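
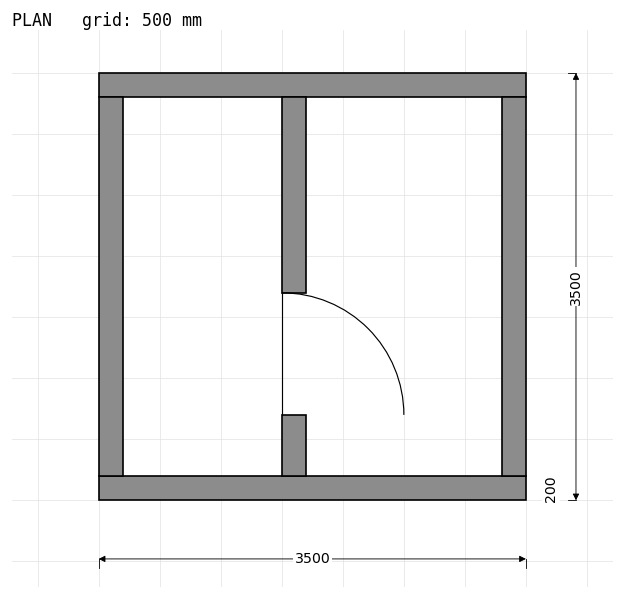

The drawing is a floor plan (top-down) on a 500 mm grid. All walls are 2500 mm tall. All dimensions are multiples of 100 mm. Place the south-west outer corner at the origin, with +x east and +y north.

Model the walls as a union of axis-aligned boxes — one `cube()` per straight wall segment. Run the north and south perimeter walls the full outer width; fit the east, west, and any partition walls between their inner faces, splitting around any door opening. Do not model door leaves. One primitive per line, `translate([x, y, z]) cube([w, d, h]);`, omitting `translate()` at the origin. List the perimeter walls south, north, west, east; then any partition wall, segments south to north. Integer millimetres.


cube([3500, 200, 2500]);
translate([0, 3300, 0]) cube([3500, 200, 2500]);
translate([0, 200, 0]) cube([200, 3100, 2500]);
translate([3300, 200, 0]) cube([200, 3100, 2500]);
translate([1500, 200, 0]) cube([200, 500, 2500]);
translate([1500, 1700, 0]) cube([200, 1600, 2500]);


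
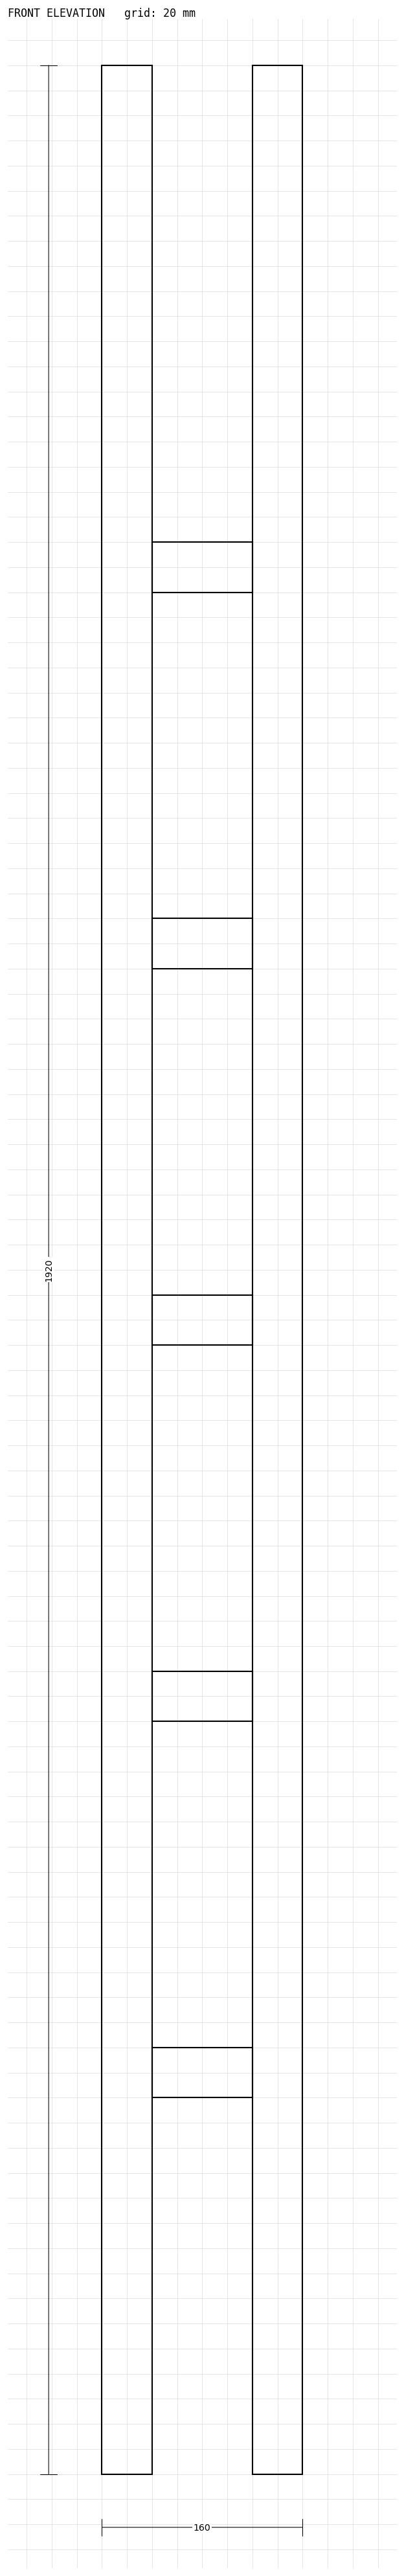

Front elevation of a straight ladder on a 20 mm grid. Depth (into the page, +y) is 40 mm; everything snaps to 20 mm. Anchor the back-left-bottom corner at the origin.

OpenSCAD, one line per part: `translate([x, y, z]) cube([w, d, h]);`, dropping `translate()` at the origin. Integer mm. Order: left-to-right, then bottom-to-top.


cube([40, 40, 1920]);
translate([40, 0, 300]) cube([80, 40, 40]);
translate([40, 0, 600]) cube([80, 40, 40]);
translate([40, 0, 900]) cube([80, 40, 40]);
translate([40, 0, 1200]) cube([80, 40, 40]);
translate([40, 0, 1500]) cube([80, 40, 40]);
translate([120, 0, 0]) cube([40, 40, 1920]);


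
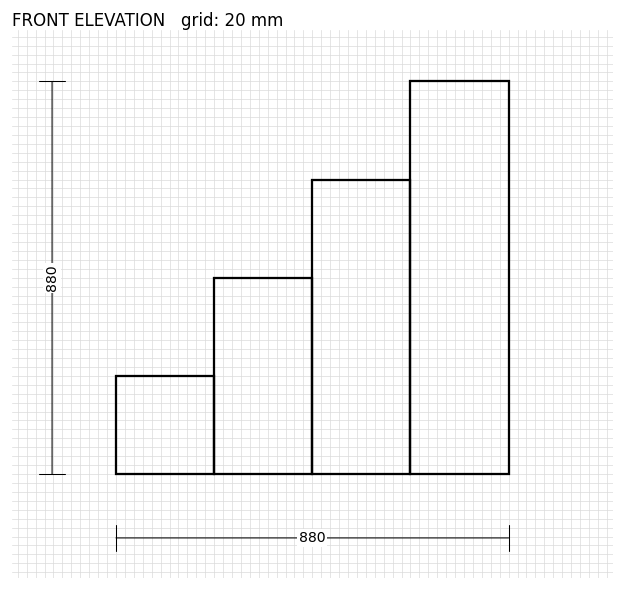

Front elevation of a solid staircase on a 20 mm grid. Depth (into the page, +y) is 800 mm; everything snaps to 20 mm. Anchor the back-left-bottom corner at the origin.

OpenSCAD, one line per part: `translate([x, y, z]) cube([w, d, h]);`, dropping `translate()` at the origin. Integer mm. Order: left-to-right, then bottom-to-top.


cube([220, 800, 220]);
translate([220, 0, 0]) cube([220, 800, 440]);
translate([440, 0, 0]) cube([220, 800, 660]);
translate([660, 0, 0]) cube([220, 800, 880]);


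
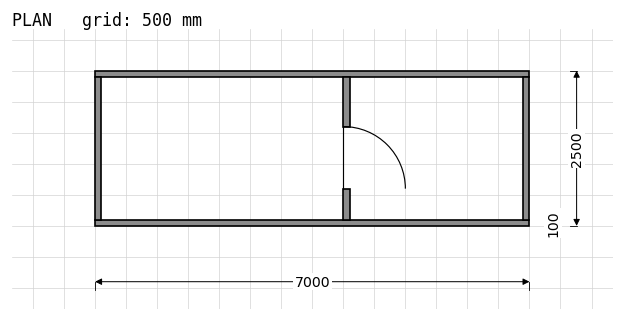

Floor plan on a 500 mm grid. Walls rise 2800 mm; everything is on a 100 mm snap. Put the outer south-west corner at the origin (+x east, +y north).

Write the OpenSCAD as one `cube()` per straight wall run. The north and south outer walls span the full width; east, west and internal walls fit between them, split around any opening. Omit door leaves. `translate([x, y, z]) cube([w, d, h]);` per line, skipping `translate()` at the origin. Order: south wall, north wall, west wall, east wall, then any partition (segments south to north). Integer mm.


cube([7000, 100, 2800]);
translate([0, 2400, 0]) cube([7000, 100, 2800]);
translate([0, 100, 0]) cube([100, 2300, 2800]);
translate([6900, 100, 0]) cube([100, 2300, 2800]);
translate([4000, 100, 0]) cube([100, 500, 2800]);
translate([4000, 1600, 0]) cube([100, 800, 2800]);


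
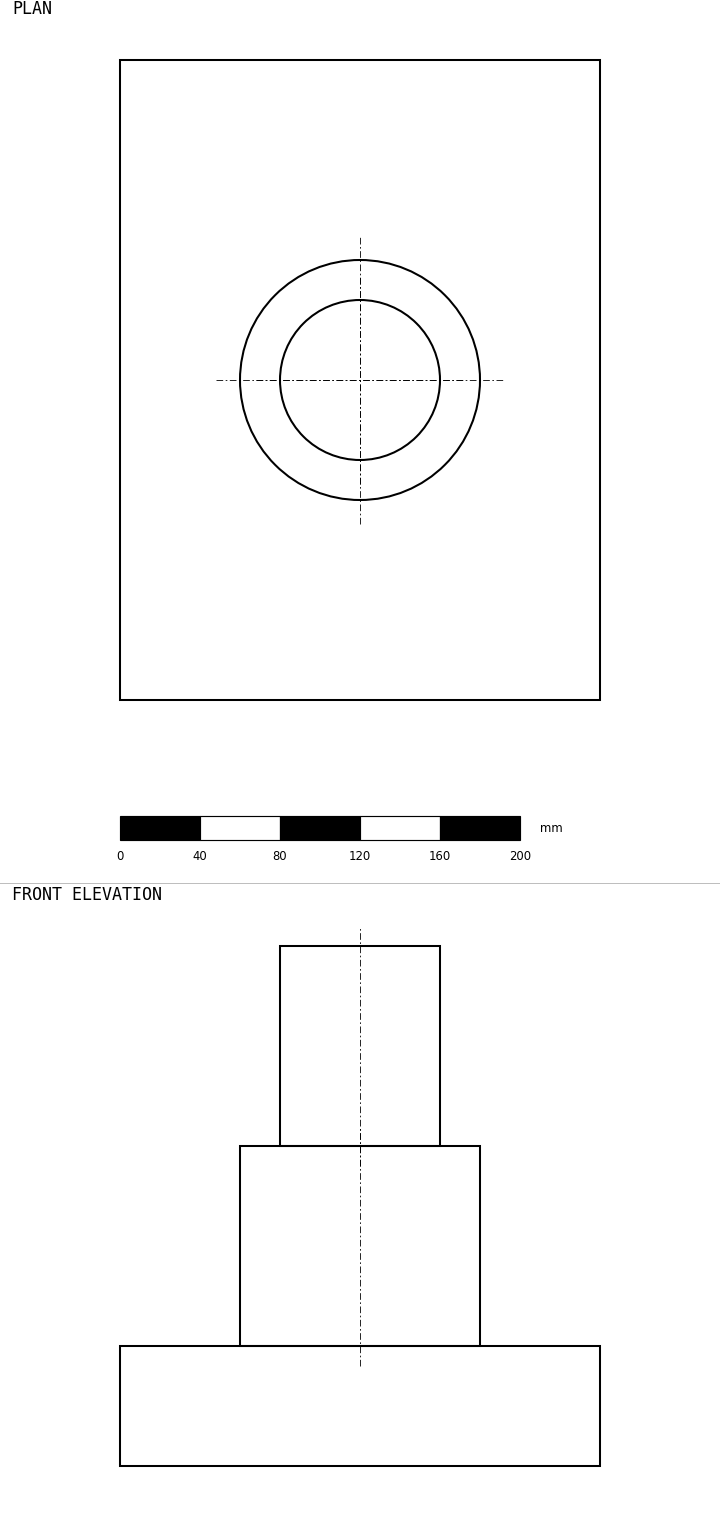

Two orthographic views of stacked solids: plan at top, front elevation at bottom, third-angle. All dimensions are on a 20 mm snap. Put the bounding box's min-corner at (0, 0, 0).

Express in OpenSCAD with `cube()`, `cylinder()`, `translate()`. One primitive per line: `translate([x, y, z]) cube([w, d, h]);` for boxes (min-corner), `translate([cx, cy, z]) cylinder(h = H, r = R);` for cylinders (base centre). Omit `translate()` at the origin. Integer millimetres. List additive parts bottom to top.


cube([240, 320, 60]);
translate([120, 160, 60]) cylinder(h = 100, r = 60);
translate([120, 160, 160]) cylinder(h = 100, r = 40);


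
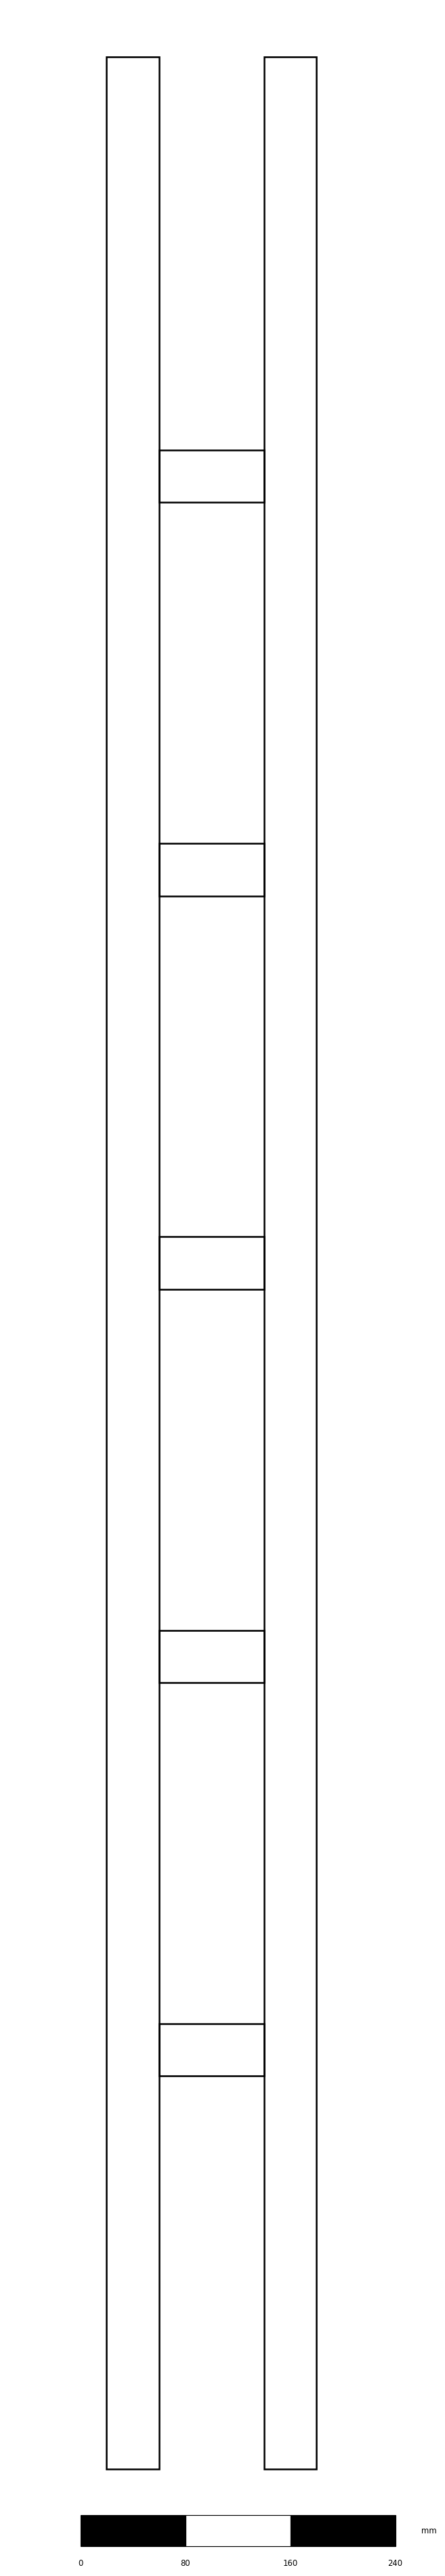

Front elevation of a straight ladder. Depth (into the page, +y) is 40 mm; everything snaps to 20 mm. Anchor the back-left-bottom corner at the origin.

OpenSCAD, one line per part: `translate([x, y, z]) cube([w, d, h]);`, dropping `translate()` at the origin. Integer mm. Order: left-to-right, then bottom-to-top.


cube([40, 40, 1840]);
translate([40, 0, 300]) cube([80, 40, 40]);
translate([40, 0, 600]) cube([80, 40, 40]);
translate([40, 0, 900]) cube([80, 40, 40]);
translate([40, 0, 1200]) cube([80, 40, 40]);
translate([40, 0, 1500]) cube([80, 40, 40]);
translate([120, 0, 0]) cube([40, 40, 1840]);


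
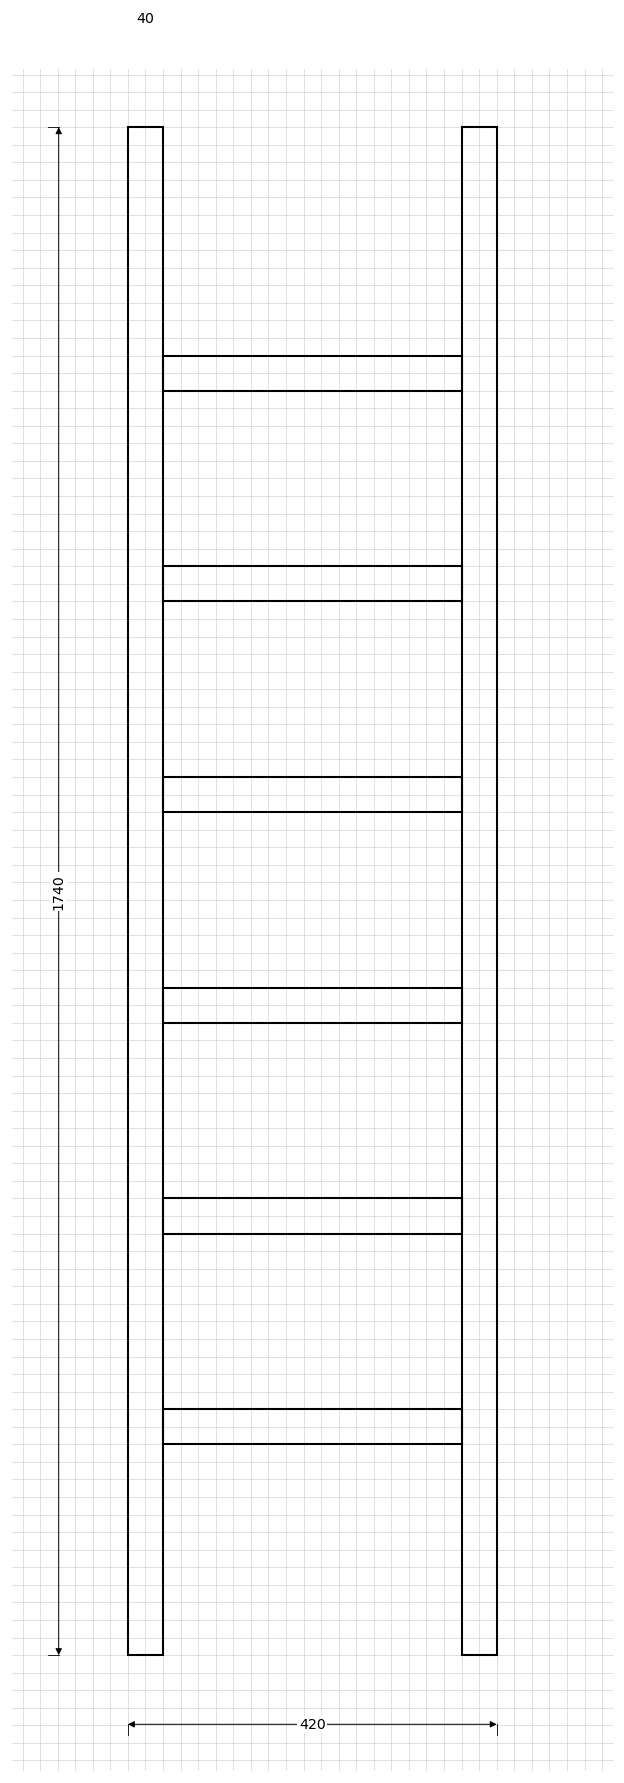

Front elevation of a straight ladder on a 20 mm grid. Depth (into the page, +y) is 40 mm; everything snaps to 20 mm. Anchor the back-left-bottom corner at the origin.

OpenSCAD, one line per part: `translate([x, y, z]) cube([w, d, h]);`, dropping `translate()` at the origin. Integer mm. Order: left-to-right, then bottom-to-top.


cube([40, 40, 1740]);
translate([40, 0, 240]) cube([340, 40, 40]);
translate([40, 0, 480]) cube([340, 40, 40]);
translate([40, 0, 720]) cube([340, 40, 40]);
translate([40, 0, 960]) cube([340, 40, 40]);
translate([40, 0, 1200]) cube([340, 40, 40]);
translate([40, 0, 1440]) cube([340, 40, 40]);
translate([380, 0, 0]) cube([40, 40, 1740]);


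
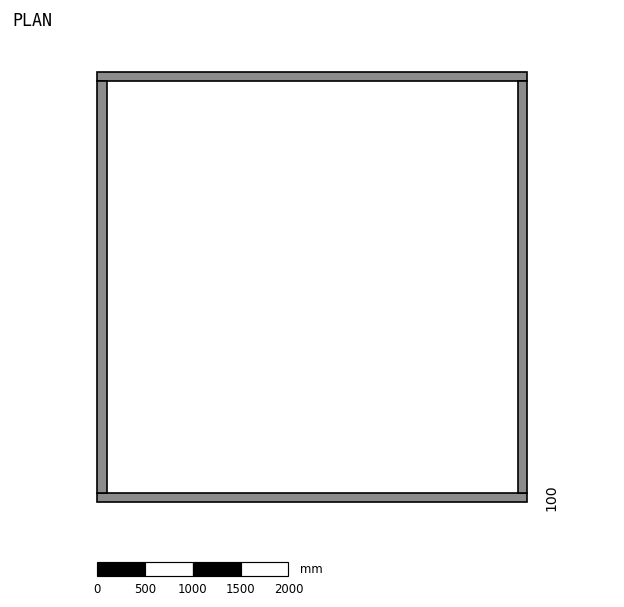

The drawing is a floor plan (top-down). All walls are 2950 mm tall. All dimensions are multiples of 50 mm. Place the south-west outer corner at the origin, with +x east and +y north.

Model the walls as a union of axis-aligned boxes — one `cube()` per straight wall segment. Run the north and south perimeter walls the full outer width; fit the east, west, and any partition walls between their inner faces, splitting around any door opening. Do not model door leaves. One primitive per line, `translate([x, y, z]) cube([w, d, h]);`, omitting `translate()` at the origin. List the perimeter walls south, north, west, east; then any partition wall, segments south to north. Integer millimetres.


cube([4500, 100, 2950]);
translate([0, 4400, 0]) cube([4500, 100, 2950]);
translate([0, 100, 0]) cube([100, 4300, 2950]);
translate([4400, 100, 0]) cube([100, 4300, 2950]);


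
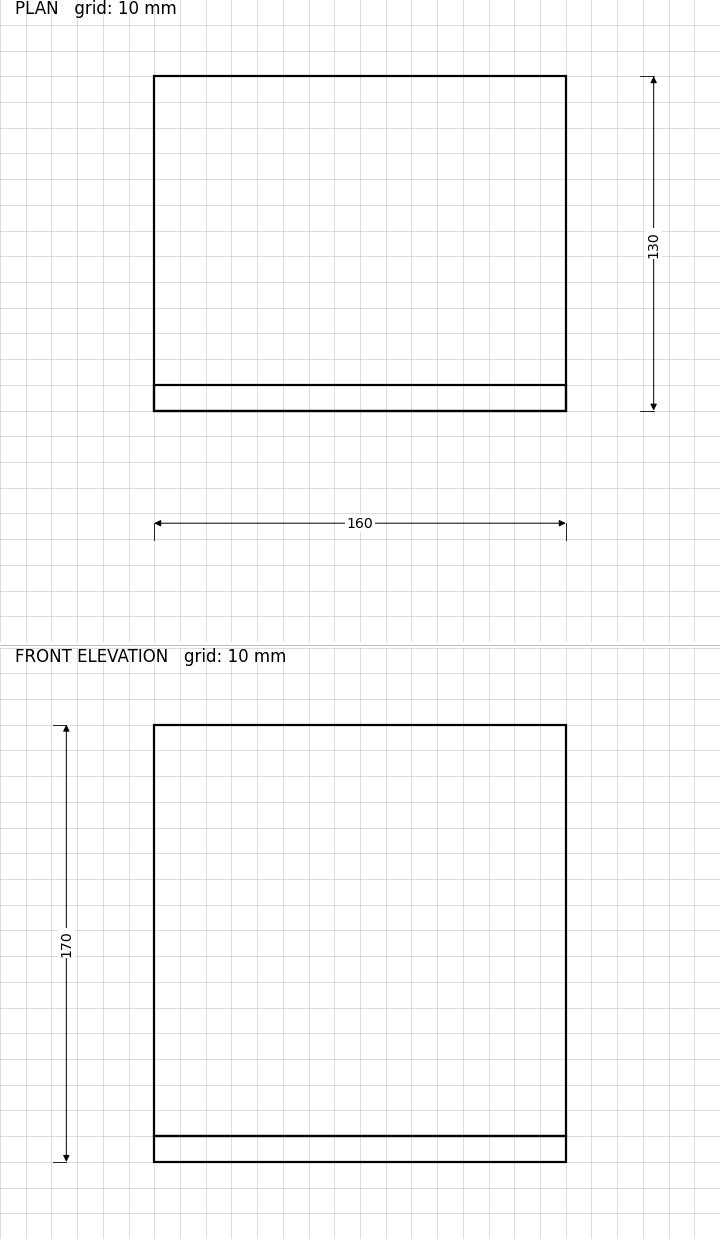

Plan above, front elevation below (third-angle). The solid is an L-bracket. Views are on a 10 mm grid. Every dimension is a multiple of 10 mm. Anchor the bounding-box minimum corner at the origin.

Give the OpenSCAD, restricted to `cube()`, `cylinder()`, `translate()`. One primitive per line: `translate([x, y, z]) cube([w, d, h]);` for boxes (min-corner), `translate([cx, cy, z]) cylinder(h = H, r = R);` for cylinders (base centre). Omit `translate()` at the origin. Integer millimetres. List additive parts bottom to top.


cube([160, 130, 10]);
translate([0, 0, 10]) cube([160, 10, 160]);


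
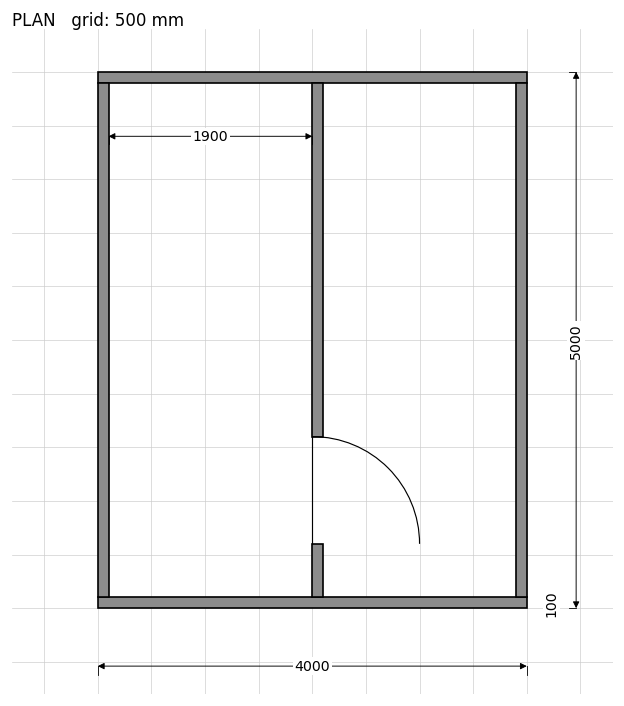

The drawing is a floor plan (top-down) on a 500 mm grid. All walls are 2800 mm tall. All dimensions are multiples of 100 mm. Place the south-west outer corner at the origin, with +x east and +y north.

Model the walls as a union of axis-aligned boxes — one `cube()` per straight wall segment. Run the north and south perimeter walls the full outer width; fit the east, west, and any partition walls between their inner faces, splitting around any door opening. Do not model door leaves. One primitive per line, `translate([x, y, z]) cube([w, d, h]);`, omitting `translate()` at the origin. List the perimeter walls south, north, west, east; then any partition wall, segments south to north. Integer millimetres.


cube([4000, 100, 2800]);
translate([0, 4900, 0]) cube([4000, 100, 2800]);
translate([0, 100, 0]) cube([100, 4800, 2800]);
translate([3900, 100, 0]) cube([100, 4800, 2800]);
translate([2000, 100, 0]) cube([100, 500, 2800]);
translate([2000, 1600, 0]) cube([100, 3300, 2800]);


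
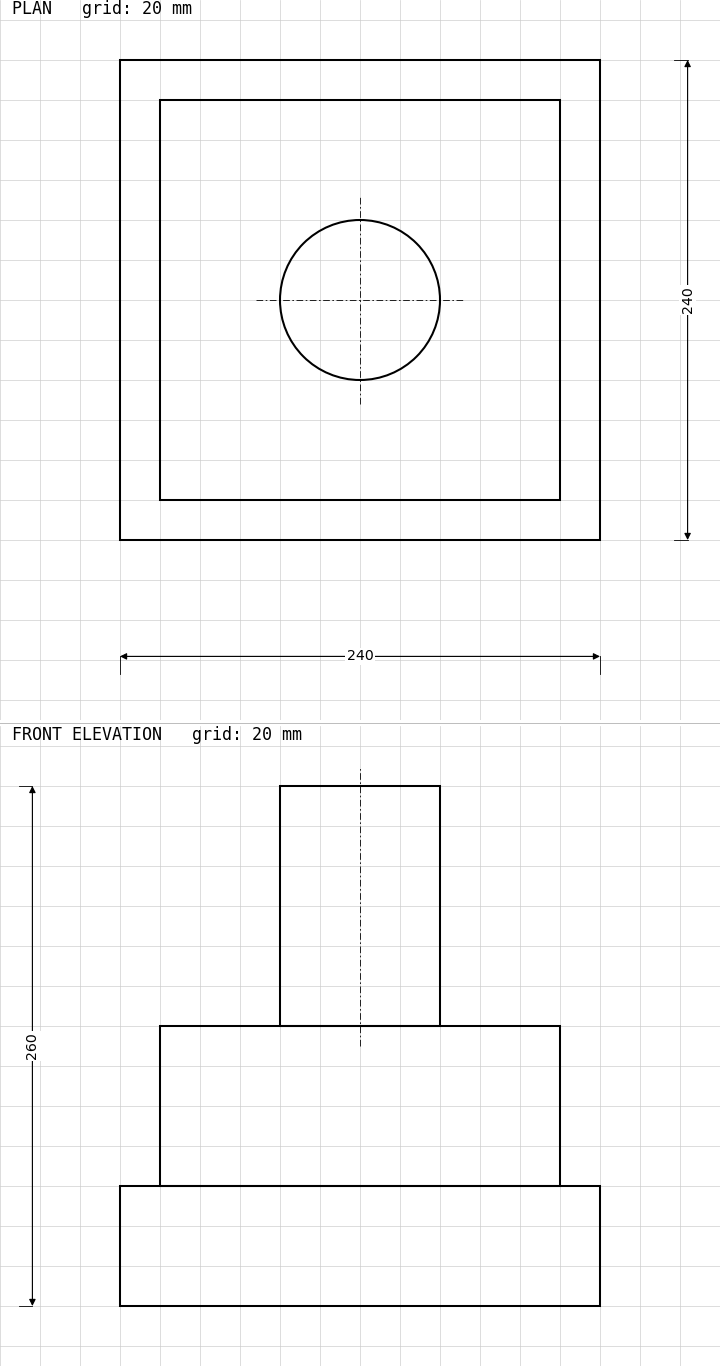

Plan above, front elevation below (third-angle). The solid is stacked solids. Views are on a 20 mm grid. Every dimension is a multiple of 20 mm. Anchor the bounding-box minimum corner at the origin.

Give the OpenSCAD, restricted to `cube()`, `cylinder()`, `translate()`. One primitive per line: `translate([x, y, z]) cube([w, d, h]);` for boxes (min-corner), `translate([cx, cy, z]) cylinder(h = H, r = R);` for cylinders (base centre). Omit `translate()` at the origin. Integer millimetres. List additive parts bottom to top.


cube([240, 240, 60]);
translate([20, 20, 60]) cube([200, 200, 80]);
translate([120, 120, 140]) cylinder(h = 120, r = 40);


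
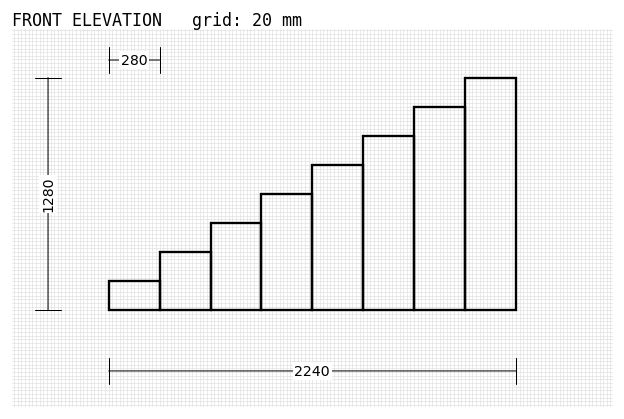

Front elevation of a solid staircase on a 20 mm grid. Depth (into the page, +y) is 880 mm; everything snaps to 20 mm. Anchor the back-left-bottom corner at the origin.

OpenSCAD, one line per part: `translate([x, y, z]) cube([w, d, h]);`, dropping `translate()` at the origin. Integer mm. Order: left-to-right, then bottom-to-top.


cube([280, 880, 160]);
translate([280, 0, 0]) cube([280, 880, 320]);
translate([560, 0, 0]) cube([280, 880, 480]);
translate([840, 0, 0]) cube([280, 880, 640]);
translate([1120, 0, 0]) cube([280, 880, 800]);
translate([1400, 0, 0]) cube([280, 880, 960]);
translate([1680, 0, 0]) cube([280, 880, 1120]);
translate([1960, 0, 0]) cube([280, 880, 1280]);


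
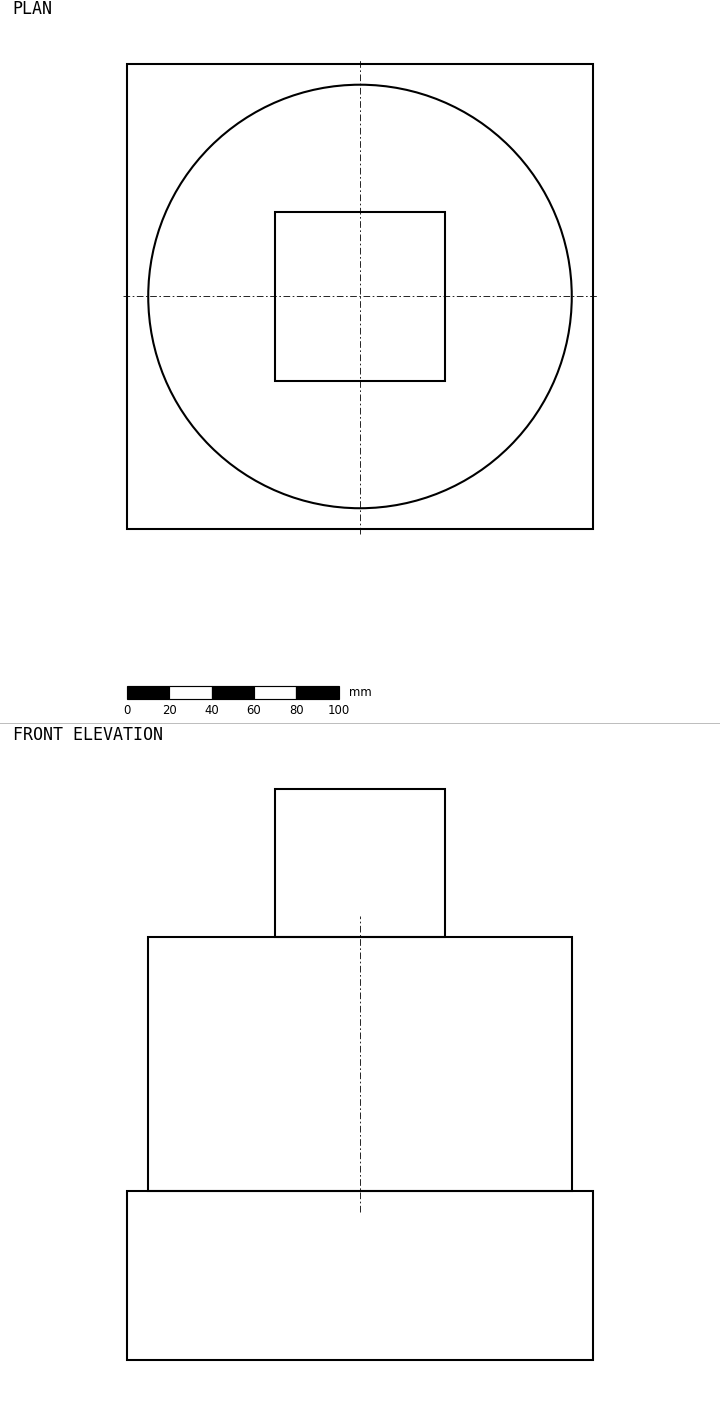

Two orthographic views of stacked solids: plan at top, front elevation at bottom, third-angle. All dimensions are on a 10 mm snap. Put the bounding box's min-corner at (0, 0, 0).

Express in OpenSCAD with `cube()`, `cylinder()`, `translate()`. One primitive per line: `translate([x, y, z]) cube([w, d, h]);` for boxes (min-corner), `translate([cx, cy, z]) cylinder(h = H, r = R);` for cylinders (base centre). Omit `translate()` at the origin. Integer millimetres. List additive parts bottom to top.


cube([220, 220, 80]);
translate([110, 110, 80]) cylinder(h = 120, r = 100);
translate([70, 70, 200]) cube([80, 80, 70]);


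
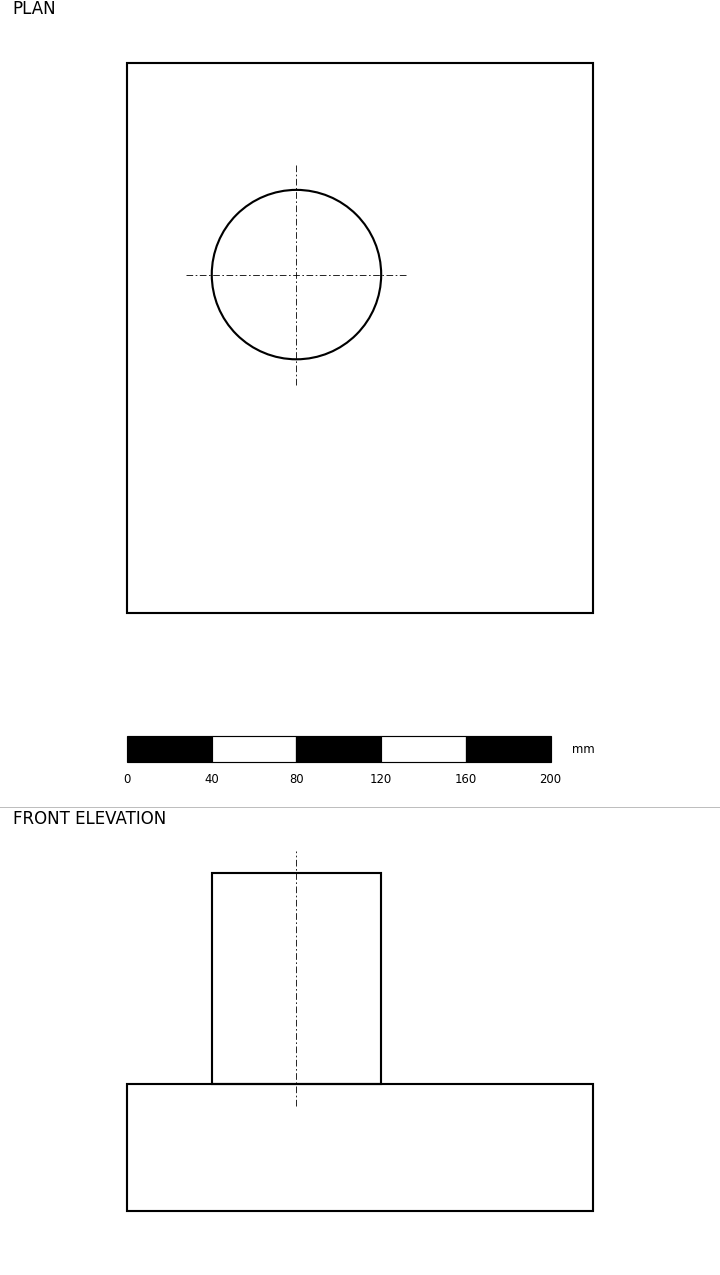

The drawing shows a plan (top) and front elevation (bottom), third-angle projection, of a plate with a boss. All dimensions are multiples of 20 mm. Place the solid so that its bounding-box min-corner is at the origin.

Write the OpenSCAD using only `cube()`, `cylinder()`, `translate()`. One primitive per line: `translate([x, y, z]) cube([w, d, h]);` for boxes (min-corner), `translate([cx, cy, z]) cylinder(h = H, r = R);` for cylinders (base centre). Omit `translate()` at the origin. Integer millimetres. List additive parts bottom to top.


cube([220, 260, 60]);
translate([80, 160, 60]) cylinder(h = 100, r = 40);


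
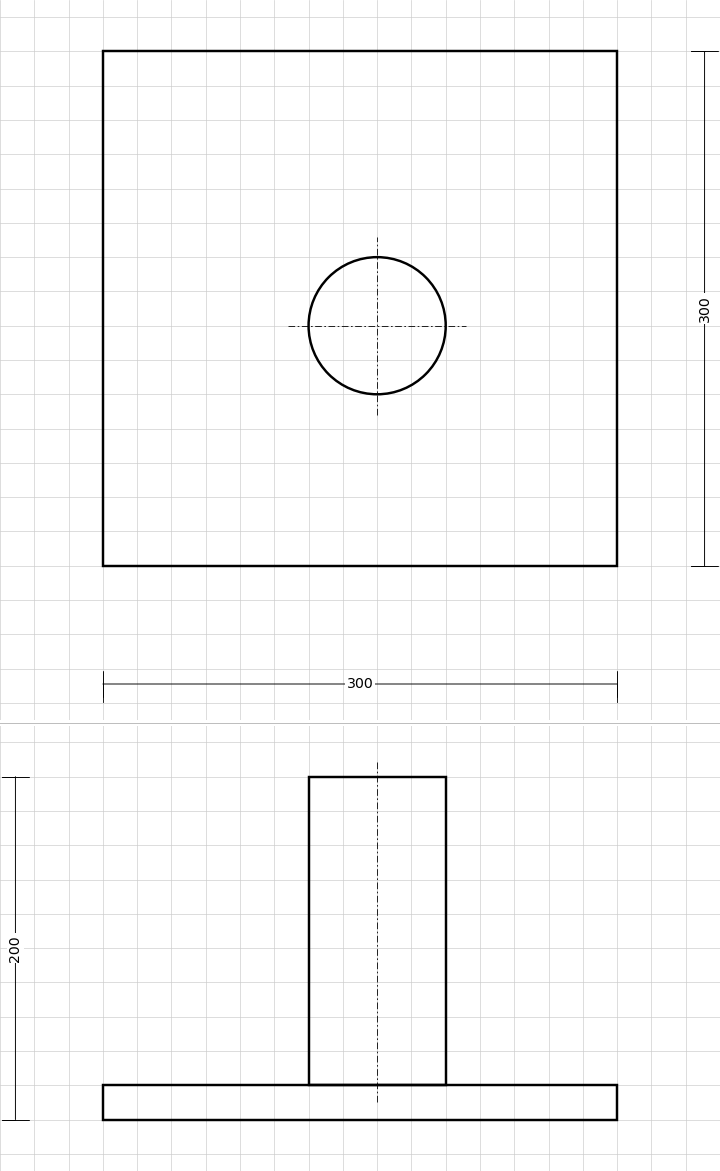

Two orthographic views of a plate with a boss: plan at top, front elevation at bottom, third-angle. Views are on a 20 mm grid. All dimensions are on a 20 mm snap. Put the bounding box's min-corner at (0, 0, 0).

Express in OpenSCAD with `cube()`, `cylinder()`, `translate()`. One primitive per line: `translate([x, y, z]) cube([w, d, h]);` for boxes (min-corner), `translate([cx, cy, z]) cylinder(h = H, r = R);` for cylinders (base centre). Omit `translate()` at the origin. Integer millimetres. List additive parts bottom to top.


cube([300, 300, 20]);
translate([160, 140, 20]) cylinder(h = 180, r = 40);


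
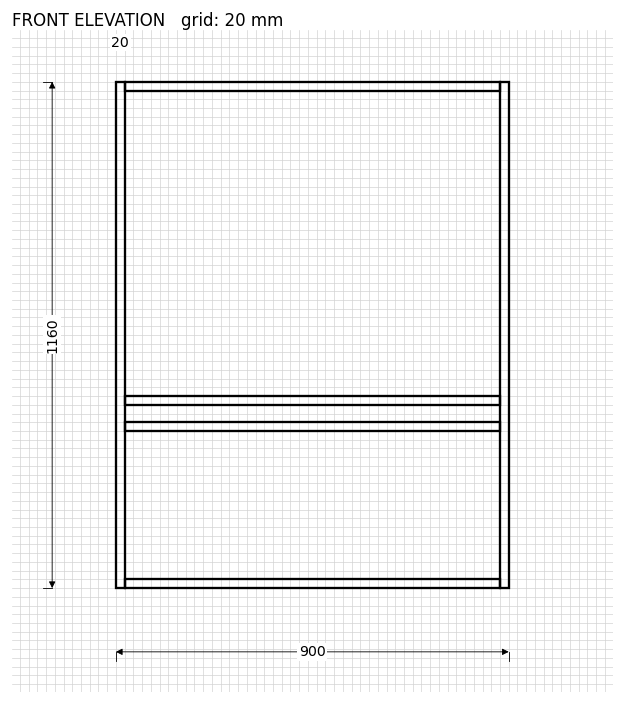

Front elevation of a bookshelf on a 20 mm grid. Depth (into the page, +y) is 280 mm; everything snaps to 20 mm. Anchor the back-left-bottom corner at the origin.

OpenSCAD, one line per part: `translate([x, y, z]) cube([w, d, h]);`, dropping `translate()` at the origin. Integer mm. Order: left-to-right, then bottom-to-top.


cube([20, 280, 1160]);
translate([20, 0, 0]) cube([860, 280, 20]);
translate([20, 0, 360]) cube([860, 280, 20]);
translate([20, 0, 420]) cube([860, 280, 20]);
translate([20, 0, 1140]) cube([860, 280, 20]);
translate([880, 0, 0]) cube([20, 280, 1160]);


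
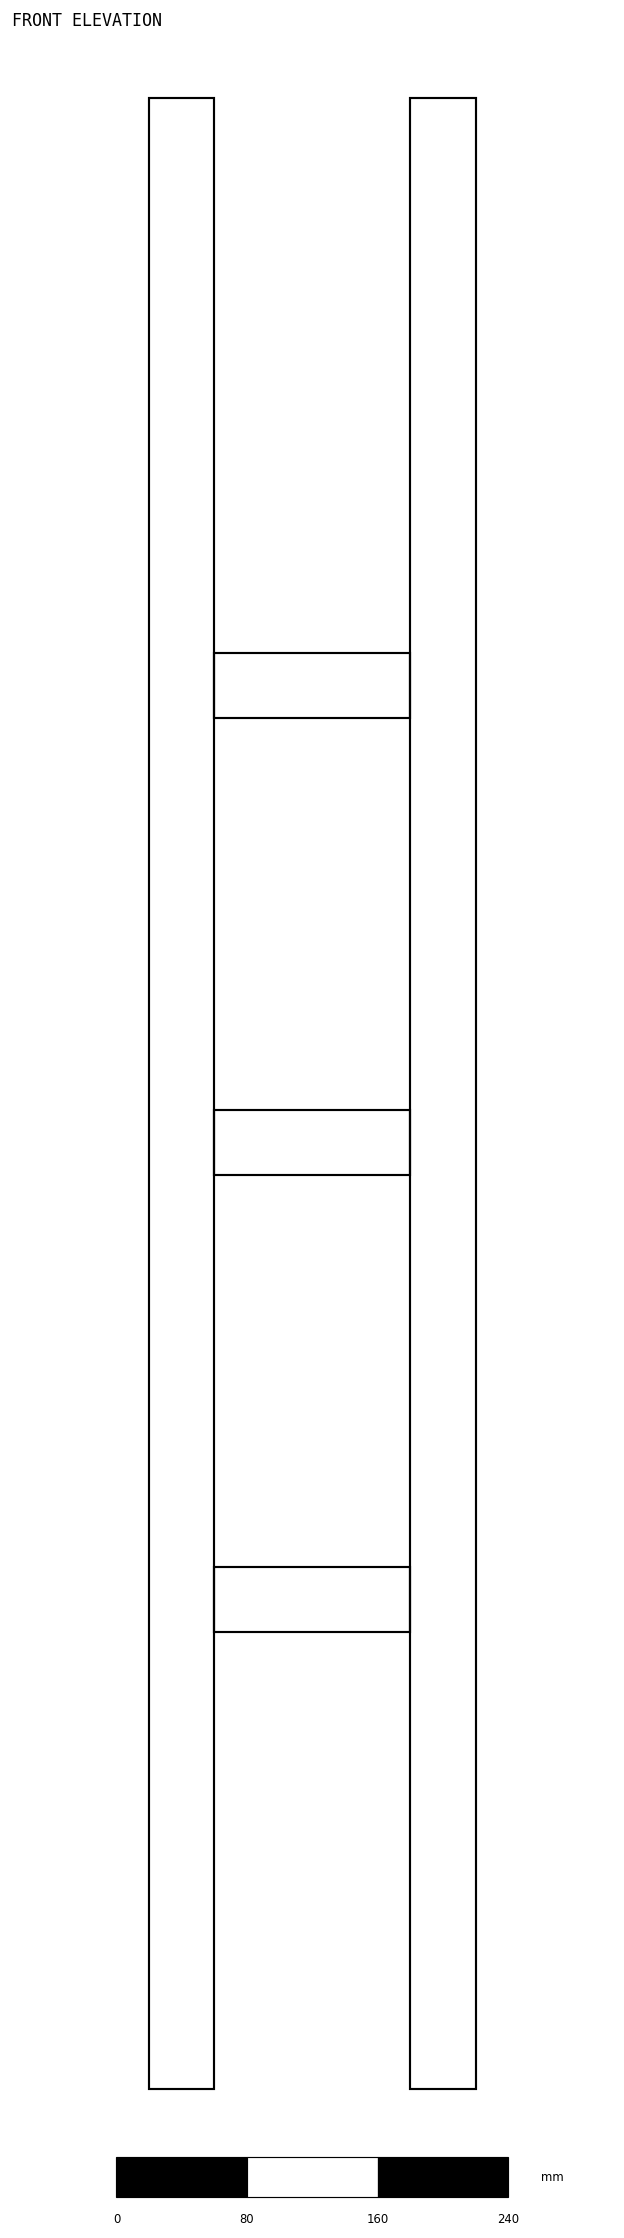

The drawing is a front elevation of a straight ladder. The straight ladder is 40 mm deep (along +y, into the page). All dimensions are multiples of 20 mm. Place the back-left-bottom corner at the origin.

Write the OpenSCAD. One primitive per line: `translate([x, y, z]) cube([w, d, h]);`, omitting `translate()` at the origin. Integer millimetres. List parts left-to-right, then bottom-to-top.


cube([40, 40, 1220]);
translate([40, 0, 280]) cube([120, 40, 40]);
translate([40, 0, 560]) cube([120, 40, 40]);
translate([40, 0, 840]) cube([120, 40, 40]);
translate([160, 0, 0]) cube([40, 40, 1220]);


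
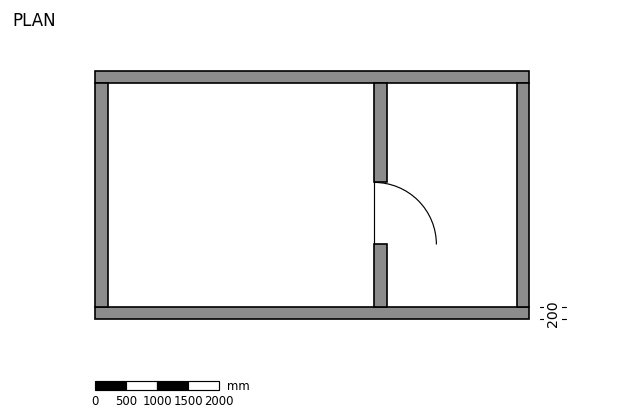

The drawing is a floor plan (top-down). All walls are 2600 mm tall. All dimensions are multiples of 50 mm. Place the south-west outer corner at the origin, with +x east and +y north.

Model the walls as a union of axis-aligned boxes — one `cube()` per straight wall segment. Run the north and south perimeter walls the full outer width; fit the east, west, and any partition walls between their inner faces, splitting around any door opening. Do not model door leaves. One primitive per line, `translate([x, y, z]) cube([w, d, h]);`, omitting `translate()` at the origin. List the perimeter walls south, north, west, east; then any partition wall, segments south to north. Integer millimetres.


cube([7000, 200, 2600]);
translate([0, 3800, 0]) cube([7000, 200, 2600]);
translate([0, 200, 0]) cube([200, 3600, 2600]);
translate([6800, 200, 0]) cube([200, 3600, 2600]);
translate([4500, 200, 0]) cube([200, 1000, 2600]);
translate([4500, 2200, 0]) cube([200, 1600, 2600]);


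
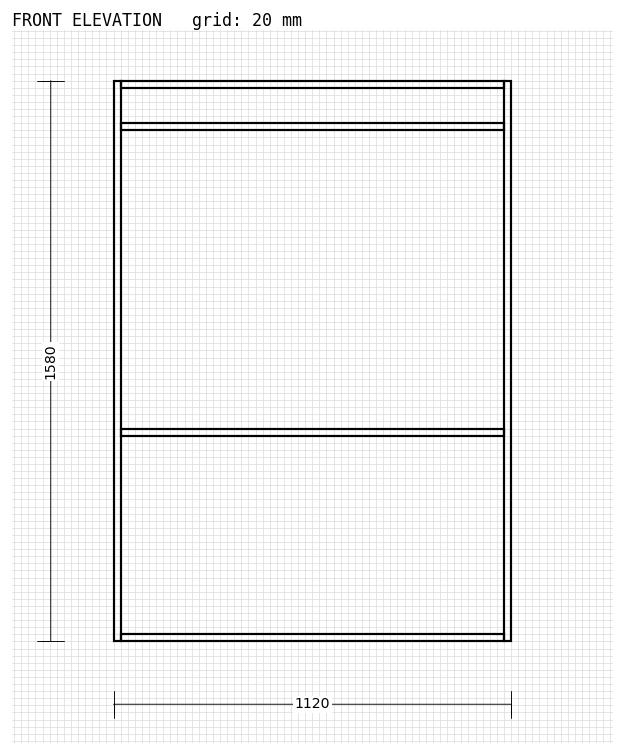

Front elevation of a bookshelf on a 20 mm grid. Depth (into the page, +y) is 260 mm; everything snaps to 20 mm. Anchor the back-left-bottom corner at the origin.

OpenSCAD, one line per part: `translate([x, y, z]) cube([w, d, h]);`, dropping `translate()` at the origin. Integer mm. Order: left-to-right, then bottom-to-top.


cube([20, 260, 1580]);
translate([20, 0, 0]) cube([1080, 260, 20]);
translate([20, 0, 580]) cube([1080, 260, 20]);
translate([20, 0, 1440]) cube([1080, 260, 20]);
translate([20, 0, 1560]) cube([1080, 260, 20]);
translate([1100, 0, 0]) cube([20, 260, 1580]);


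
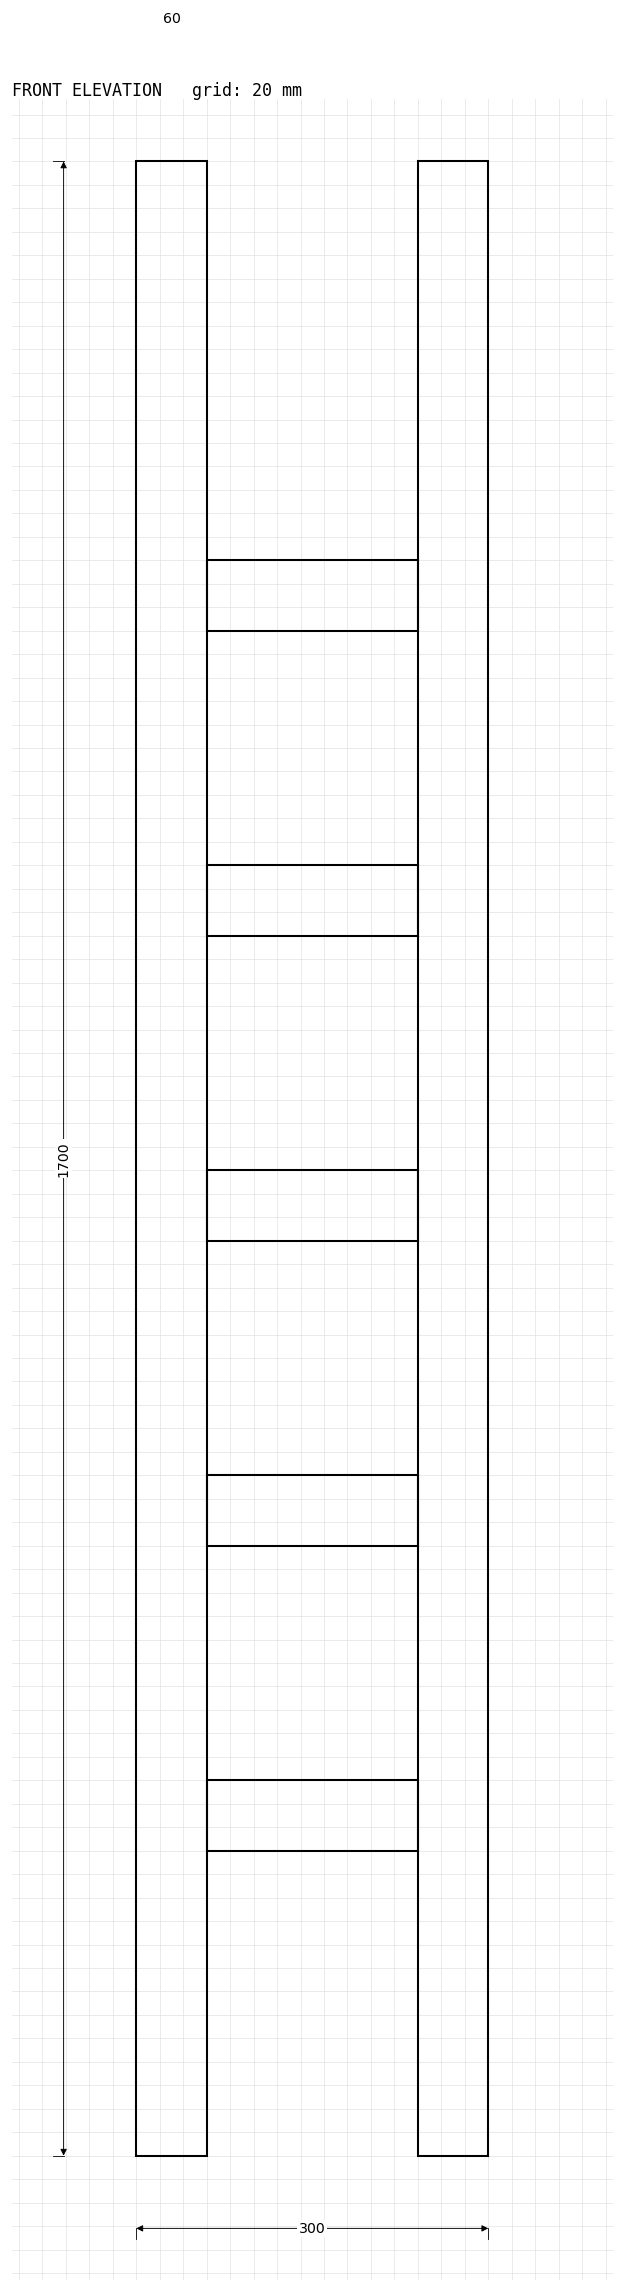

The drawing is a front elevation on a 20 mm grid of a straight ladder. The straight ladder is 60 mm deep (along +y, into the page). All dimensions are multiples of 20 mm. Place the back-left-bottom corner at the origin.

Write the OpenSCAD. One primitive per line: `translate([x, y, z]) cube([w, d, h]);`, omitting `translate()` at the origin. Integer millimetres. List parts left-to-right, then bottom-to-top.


cube([60, 60, 1700]);
translate([60, 0, 260]) cube([180, 60, 60]);
translate([60, 0, 520]) cube([180, 60, 60]);
translate([60, 0, 780]) cube([180, 60, 60]);
translate([60, 0, 1040]) cube([180, 60, 60]);
translate([60, 0, 1300]) cube([180, 60, 60]);
translate([240, 0, 0]) cube([60, 60, 1700]);


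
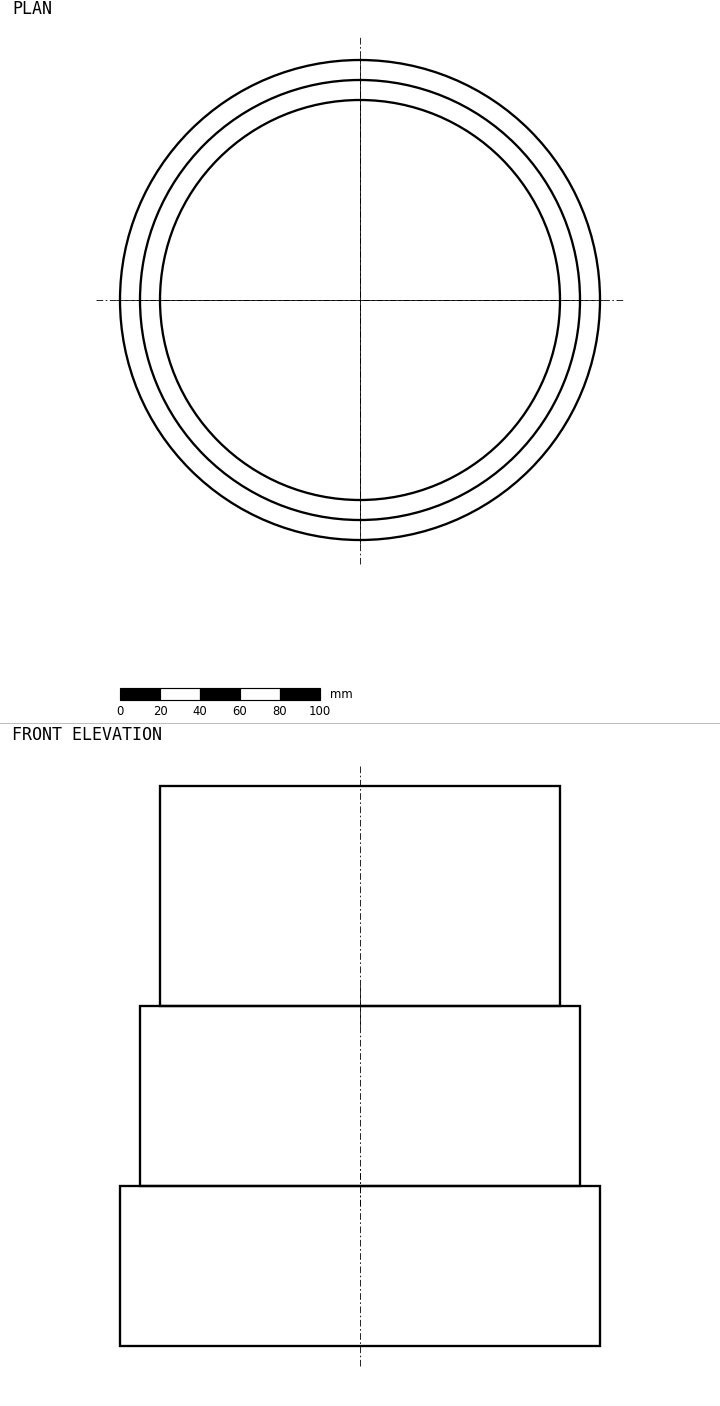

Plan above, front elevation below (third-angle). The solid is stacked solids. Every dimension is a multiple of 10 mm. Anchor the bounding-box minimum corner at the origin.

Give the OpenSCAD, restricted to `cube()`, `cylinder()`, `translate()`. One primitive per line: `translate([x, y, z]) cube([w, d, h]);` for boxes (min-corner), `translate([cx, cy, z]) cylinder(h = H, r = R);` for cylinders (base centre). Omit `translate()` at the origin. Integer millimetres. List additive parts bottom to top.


translate([120, 120, 0]) cylinder(h = 80, r = 120);
translate([120, 120, 80]) cylinder(h = 90, r = 110);
translate([120, 120, 170]) cylinder(h = 110, r = 100);


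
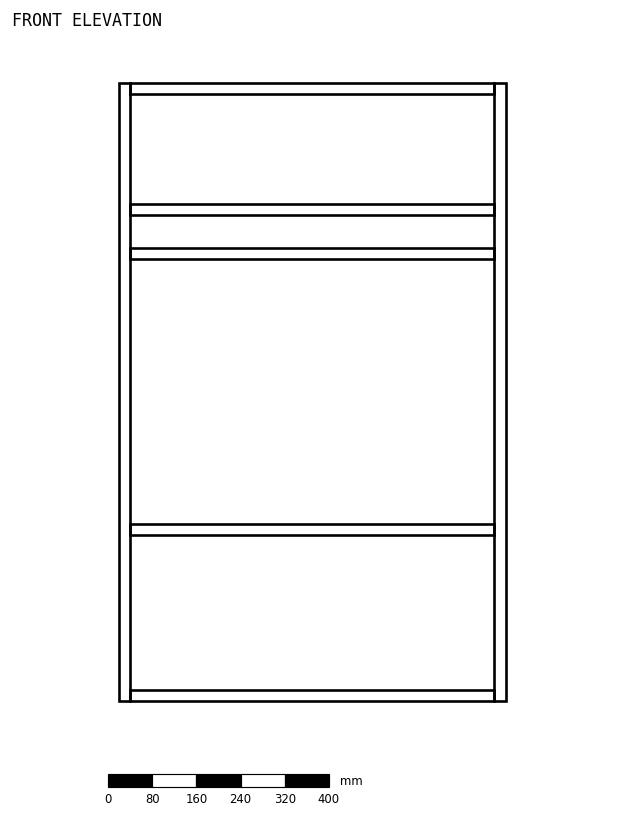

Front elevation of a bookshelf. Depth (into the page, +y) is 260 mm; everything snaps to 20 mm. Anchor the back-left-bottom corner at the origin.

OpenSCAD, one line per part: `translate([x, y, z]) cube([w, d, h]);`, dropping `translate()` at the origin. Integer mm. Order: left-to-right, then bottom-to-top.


cube([20, 260, 1120]);
translate([20, 0, 0]) cube([660, 260, 20]);
translate([20, 0, 300]) cube([660, 260, 20]);
translate([20, 0, 800]) cube([660, 260, 20]);
translate([20, 0, 880]) cube([660, 260, 20]);
translate([20, 0, 1100]) cube([660, 260, 20]);
translate([680, 0, 0]) cube([20, 260, 1120]);


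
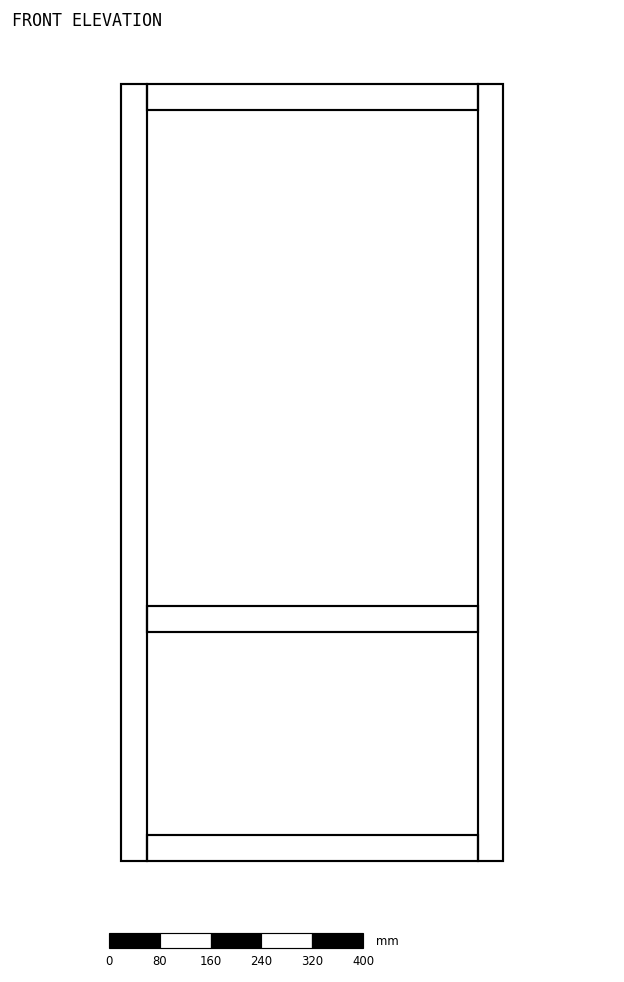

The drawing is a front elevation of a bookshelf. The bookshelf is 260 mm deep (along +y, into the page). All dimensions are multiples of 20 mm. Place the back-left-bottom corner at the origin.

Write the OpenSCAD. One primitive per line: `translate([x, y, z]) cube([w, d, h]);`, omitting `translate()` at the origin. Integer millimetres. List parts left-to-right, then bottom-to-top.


cube([40, 260, 1220]);
translate([40, 0, 0]) cube([520, 260, 40]);
translate([40, 0, 360]) cube([520, 260, 40]);
translate([40, 0, 1180]) cube([520, 260, 40]);
translate([560, 0, 0]) cube([40, 260, 1220]);


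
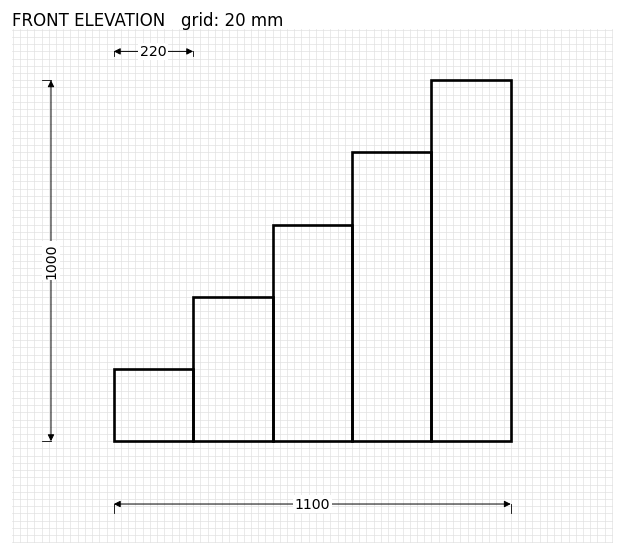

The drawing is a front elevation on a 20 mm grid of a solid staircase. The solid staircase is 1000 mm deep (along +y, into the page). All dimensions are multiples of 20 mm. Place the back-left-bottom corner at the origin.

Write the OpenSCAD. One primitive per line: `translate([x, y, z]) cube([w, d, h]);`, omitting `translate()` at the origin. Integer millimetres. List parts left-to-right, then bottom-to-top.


cube([220, 1000, 200]);
translate([220, 0, 0]) cube([220, 1000, 400]);
translate([440, 0, 0]) cube([220, 1000, 600]);
translate([660, 0, 0]) cube([220, 1000, 800]);
translate([880, 0, 0]) cube([220, 1000, 1000]);


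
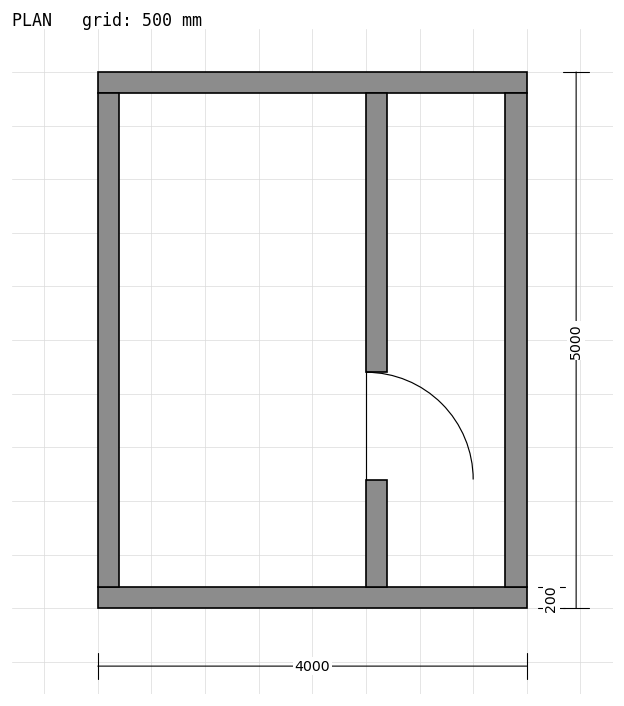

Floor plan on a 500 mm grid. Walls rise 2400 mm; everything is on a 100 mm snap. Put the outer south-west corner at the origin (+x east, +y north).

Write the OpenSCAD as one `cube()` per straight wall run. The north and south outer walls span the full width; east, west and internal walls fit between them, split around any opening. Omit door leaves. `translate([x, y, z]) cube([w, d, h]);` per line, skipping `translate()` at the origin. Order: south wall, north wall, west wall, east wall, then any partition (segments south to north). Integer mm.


cube([4000, 200, 2400]);
translate([0, 4800, 0]) cube([4000, 200, 2400]);
translate([0, 200, 0]) cube([200, 4600, 2400]);
translate([3800, 200, 0]) cube([200, 4600, 2400]);
translate([2500, 200, 0]) cube([200, 1000, 2400]);
translate([2500, 2200, 0]) cube([200, 2600, 2400]);


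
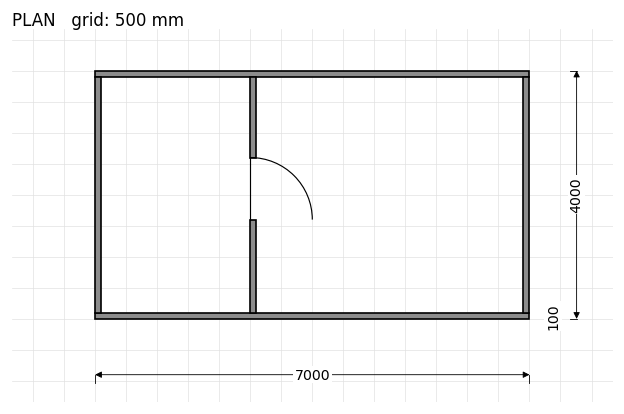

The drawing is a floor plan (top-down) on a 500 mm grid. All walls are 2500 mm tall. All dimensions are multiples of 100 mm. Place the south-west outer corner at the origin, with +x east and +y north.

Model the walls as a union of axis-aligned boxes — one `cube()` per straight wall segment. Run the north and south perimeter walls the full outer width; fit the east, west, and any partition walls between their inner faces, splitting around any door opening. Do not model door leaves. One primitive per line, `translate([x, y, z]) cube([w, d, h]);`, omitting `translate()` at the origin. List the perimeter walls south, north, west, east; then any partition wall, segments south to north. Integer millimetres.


cube([7000, 100, 2500]);
translate([0, 3900, 0]) cube([7000, 100, 2500]);
translate([0, 100, 0]) cube([100, 3800, 2500]);
translate([6900, 100, 0]) cube([100, 3800, 2500]);
translate([2500, 100, 0]) cube([100, 1500, 2500]);
translate([2500, 2600, 0]) cube([100, 1300, 2500]);


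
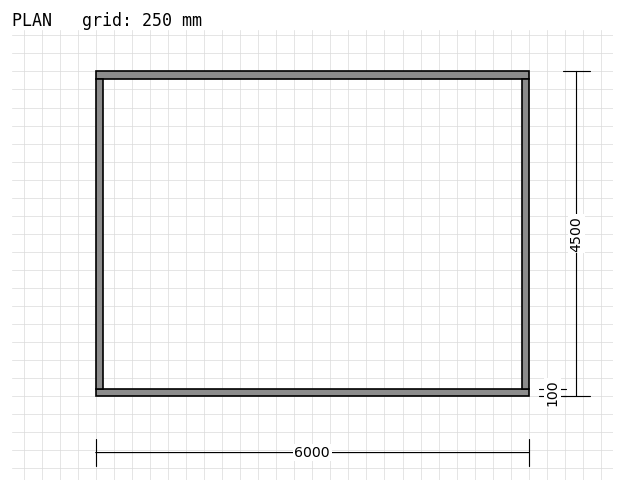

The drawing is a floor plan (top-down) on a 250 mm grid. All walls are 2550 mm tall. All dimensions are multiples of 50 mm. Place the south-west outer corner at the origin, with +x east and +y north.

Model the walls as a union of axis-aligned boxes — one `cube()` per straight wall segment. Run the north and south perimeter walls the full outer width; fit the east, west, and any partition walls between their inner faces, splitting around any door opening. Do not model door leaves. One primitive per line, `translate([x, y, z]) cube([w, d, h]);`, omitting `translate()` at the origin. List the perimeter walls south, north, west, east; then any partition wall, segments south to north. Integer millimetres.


cube([6000, 100, 2550]);
translate([0, 4400, 0]) cube([6000, 100, 2550]);
translate([0, 100, 0]) cube([100, 4300, 2550]);
translate([5900, 100, 0]) cube([100, 4300, 2550]);


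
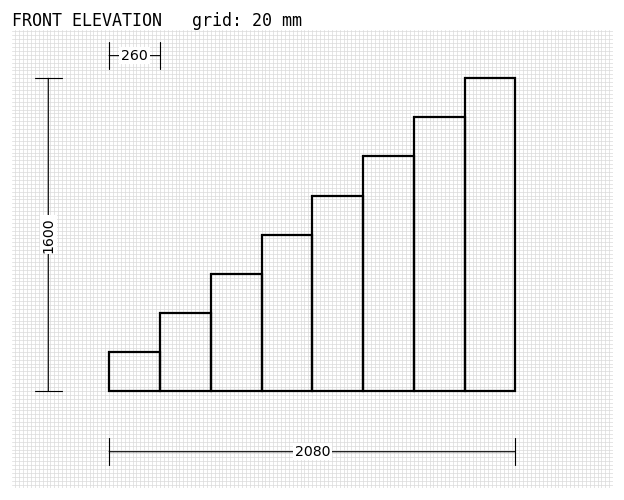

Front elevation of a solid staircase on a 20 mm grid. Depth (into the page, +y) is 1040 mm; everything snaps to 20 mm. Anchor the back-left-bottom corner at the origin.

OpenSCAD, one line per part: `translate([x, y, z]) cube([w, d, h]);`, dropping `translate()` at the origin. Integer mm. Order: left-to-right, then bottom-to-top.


cube([260, 1040, 200]);
translate([260, 0, 0]) cube([260, 1040, 400]);
translate([520, 0, 0]) cube([260, 1040, 600]);
translate([780, 0, 0]) cube([260, 1040, 800]);
translate([1040, 0, 0]) cube([260, 1040, 1000]);
translate([1300, 0, 0]) cube([260, 1040, 1200]);
translate([1560, 0, 0]) cube([260, 1040, 1400]);
translate([1820, 0, 0]) cube([260, 1040, 1600]);


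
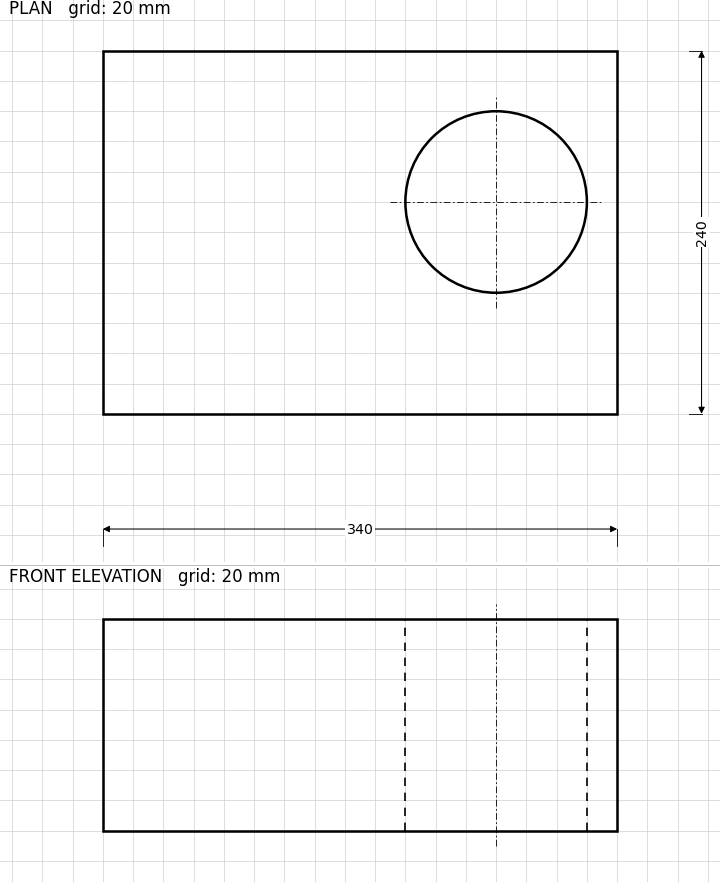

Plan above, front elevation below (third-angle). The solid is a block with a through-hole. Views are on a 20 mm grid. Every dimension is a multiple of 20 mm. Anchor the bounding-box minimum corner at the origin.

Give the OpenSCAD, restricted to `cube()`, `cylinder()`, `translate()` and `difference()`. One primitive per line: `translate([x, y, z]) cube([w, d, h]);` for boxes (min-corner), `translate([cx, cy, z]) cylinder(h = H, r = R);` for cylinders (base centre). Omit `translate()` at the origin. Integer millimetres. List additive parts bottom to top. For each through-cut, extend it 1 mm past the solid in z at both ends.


difference() {
  cube([340, 240, 140]);
  translate([260, 140, -1]) cylinder(h = 142, r = 60);
}


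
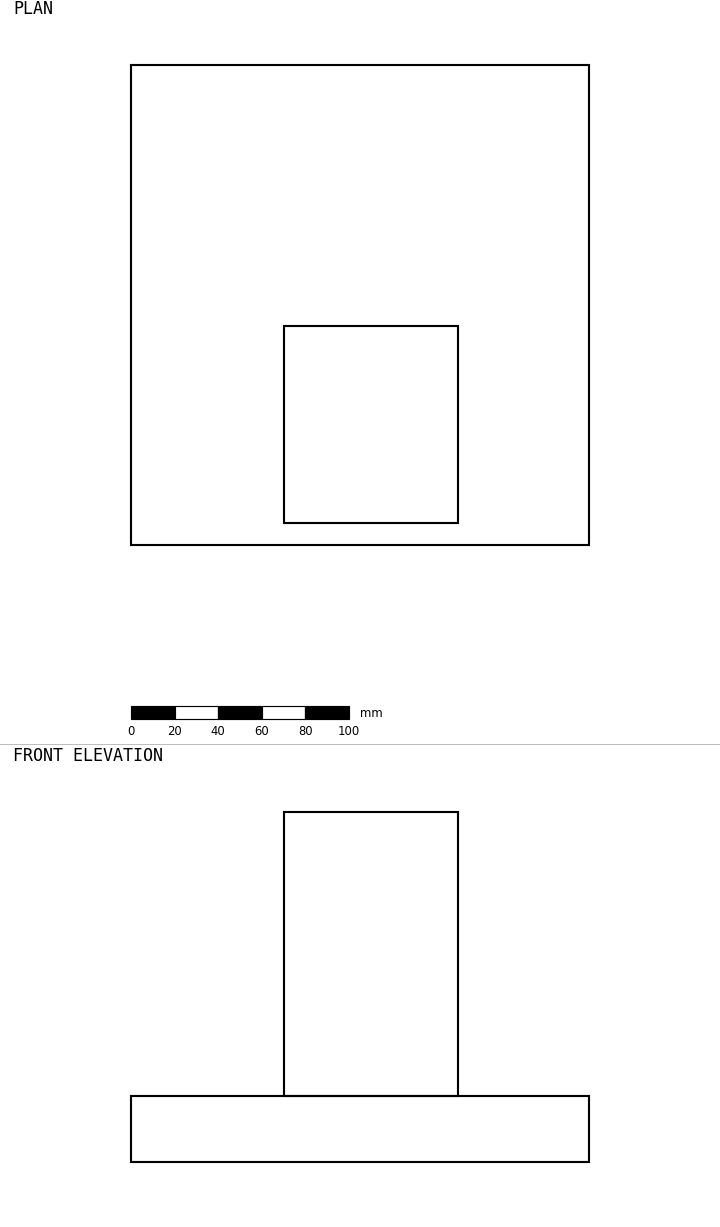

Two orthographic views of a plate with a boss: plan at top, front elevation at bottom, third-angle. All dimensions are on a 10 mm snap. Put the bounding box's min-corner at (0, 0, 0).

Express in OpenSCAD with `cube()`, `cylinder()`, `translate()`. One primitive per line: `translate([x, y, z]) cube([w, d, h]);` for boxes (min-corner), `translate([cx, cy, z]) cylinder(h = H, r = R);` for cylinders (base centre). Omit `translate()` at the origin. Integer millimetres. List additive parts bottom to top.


cube([210, 220, 30]);
translate([70, 10, 30]) cube([80, 90, 130]);


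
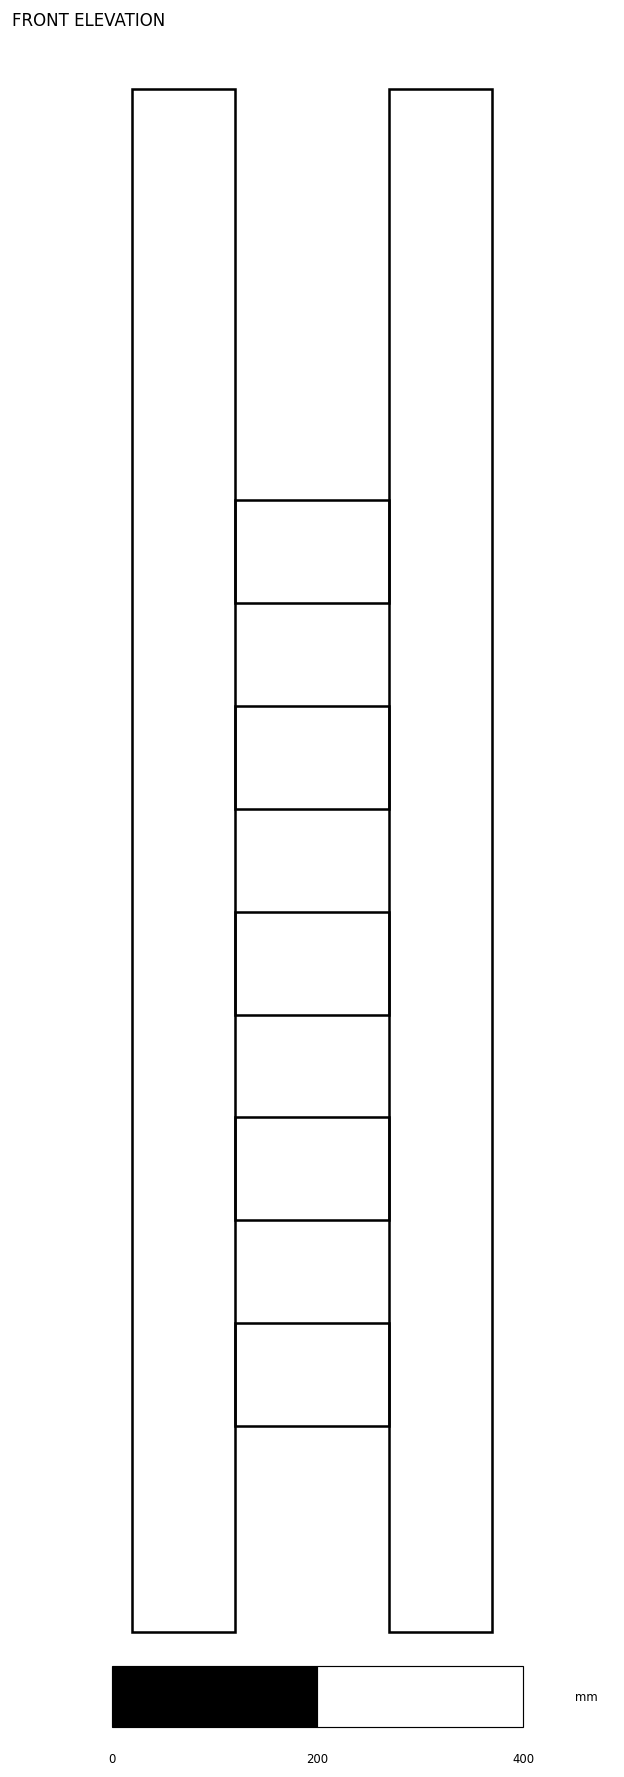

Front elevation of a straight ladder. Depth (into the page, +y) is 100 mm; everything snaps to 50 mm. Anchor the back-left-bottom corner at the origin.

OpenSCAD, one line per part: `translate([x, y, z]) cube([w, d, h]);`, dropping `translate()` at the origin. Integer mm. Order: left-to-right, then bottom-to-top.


cube([100, 100, 1500]);
translate([100, 0, 200]) cube([150, 100, 100]);
translate([100, 0, 400]) cube([150, 100, 100]);
translate([100, 0, 600]) cube([150, 100, 100]);
translate([100, 0, 800]) cube([150, 100, 100]);
translate([100, 0, 1000]) cube([150, 100, 100]);
translate([250, 0, 0]) cube([100, 100, 1500]);


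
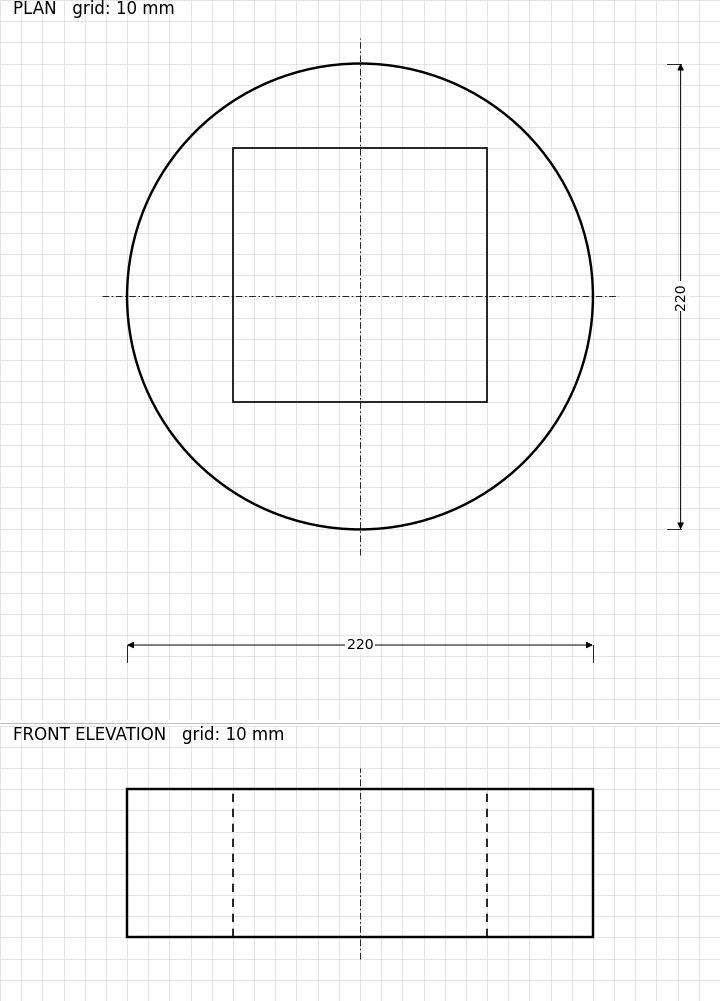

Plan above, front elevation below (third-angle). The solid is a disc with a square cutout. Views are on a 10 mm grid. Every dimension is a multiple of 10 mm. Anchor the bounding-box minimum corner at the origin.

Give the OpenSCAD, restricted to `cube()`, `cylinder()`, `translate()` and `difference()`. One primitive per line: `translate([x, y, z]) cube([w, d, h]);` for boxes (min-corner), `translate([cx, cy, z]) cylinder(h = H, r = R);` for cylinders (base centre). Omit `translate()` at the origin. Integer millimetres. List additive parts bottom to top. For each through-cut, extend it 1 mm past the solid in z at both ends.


difference() {
  translate([110, 110, 0]) cylinder(h = 70, r = 110);
  translate([50, 60, -1]) cube([120, 120, 72]);
}


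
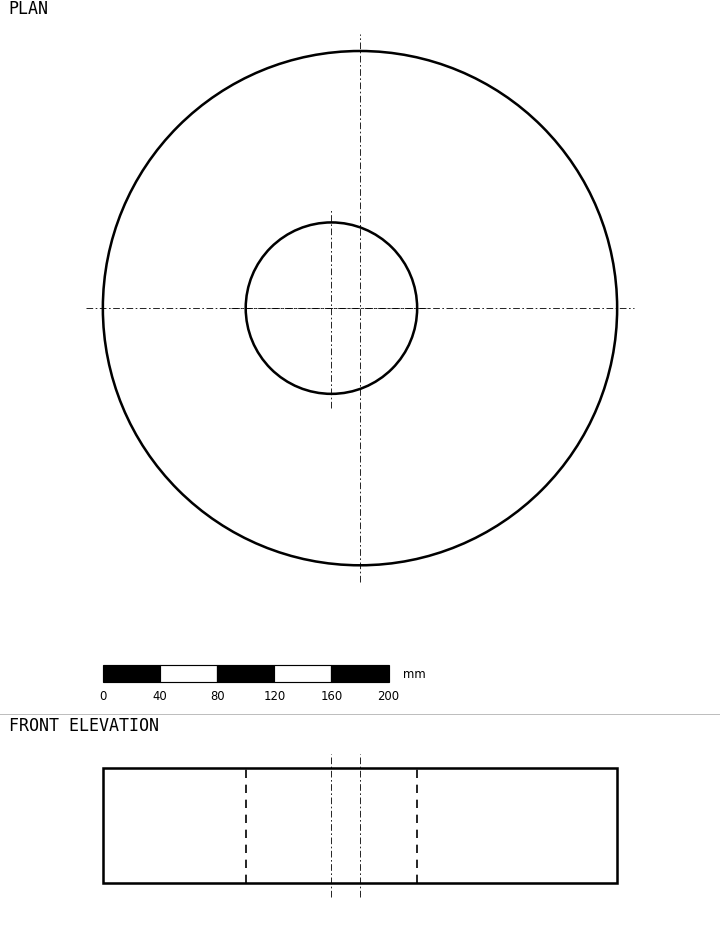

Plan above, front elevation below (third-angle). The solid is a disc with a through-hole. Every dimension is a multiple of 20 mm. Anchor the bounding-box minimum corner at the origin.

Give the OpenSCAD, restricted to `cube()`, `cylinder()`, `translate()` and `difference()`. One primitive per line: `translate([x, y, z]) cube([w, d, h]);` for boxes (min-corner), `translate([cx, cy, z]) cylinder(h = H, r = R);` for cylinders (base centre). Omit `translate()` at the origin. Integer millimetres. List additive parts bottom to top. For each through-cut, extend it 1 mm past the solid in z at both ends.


difference() {
  translate([180, 180, 0]) cylinder(h = 80, r = 180);
  translate([160, 180, -1]) cylinder(h = 82, r = 60);
}
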